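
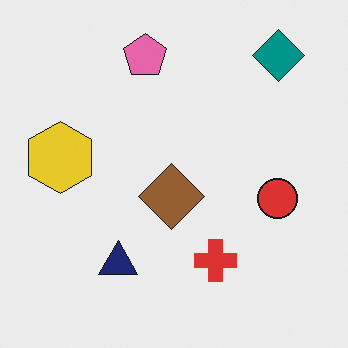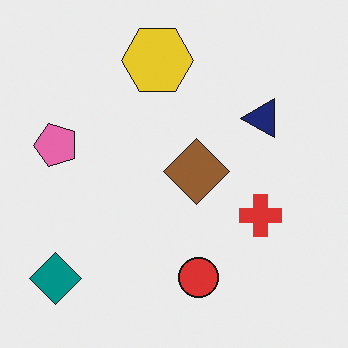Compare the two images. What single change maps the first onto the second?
The second image is the first transposed (reflected across the top-left ↔ bottom-right diagonal).

Shapes have swapped their row and column positions — what was in the top-right is now in the bottom-left — a diagonal reflection.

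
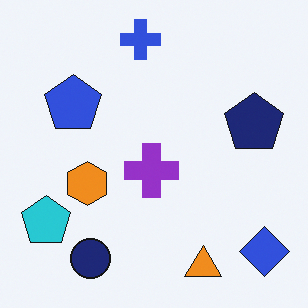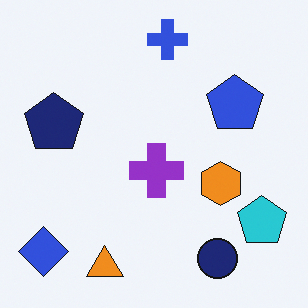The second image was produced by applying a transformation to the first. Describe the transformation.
Flipped horizontally (left ↔ right).

The blue diamond is in the bottom-right of the first image and the bottom-left of the second — shapes on opposite sides of the vertical midline have swapped in a mirror flip.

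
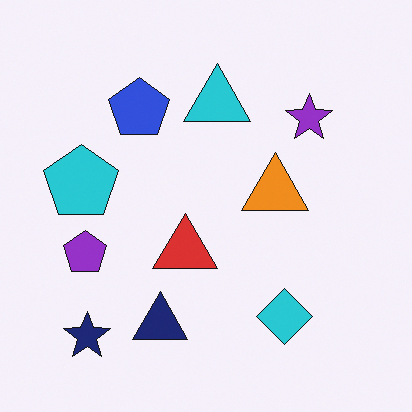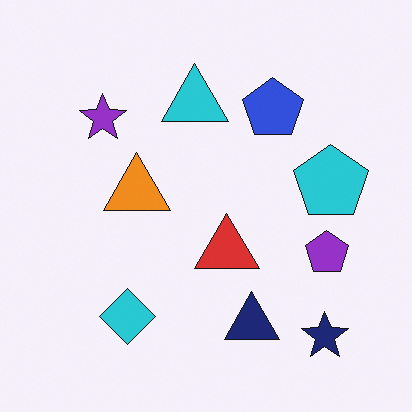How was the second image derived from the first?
The second image is the first flipped horizontally (left ↔ right).

The cyan pentagon is in the left of the first image and the right of the second — shapes on opposite sides of the vertical midline have swapped in a mirror flip.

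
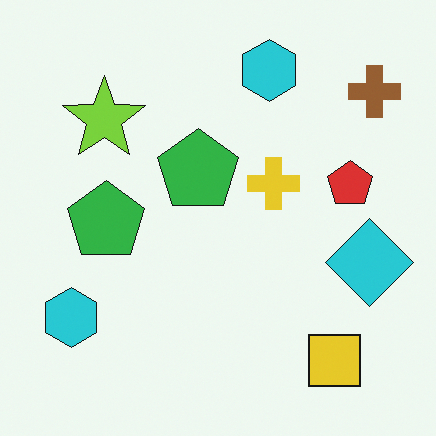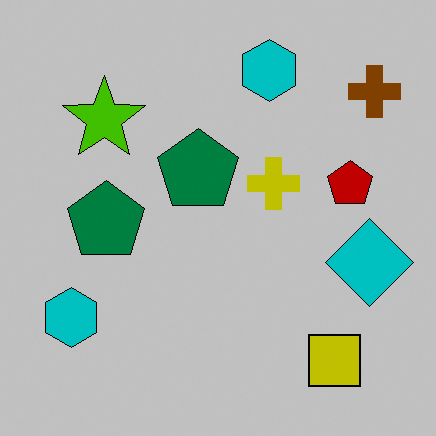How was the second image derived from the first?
Heavily posterized to just a handful of flat colors.

Each flat color has snapped to a coarser quantized level — most visibly, the near-white background has dropped to a flat grey.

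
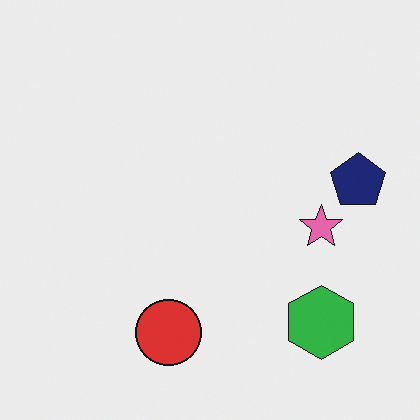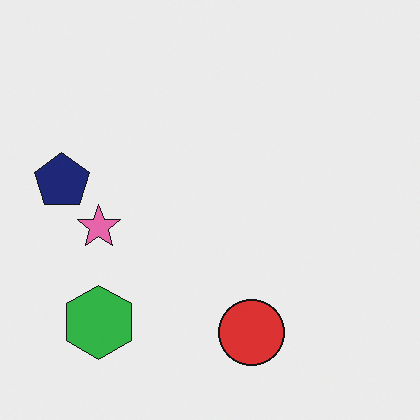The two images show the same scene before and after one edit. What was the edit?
The image was flipped horizontally (left ↔ right).

The navy pentagon is in the right of the first image and the left of the second — shapes on opposite sides of the vertical midline have swapped in a mirror flip.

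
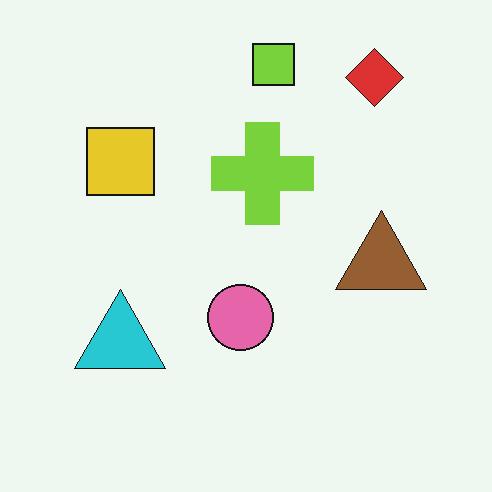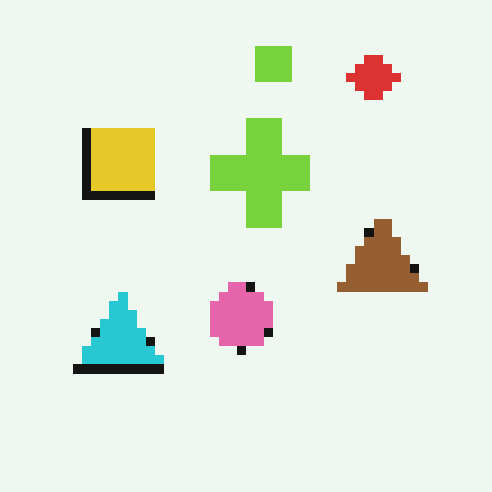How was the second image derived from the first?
It was coarsely pixelated.

Shapes are reduced to large square blocks; fine edges and outlines are lost — a downscale-then-upscale (mosaic) effect.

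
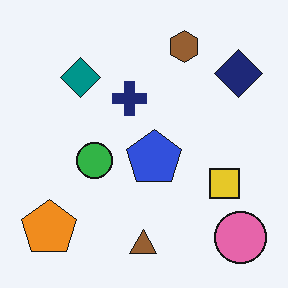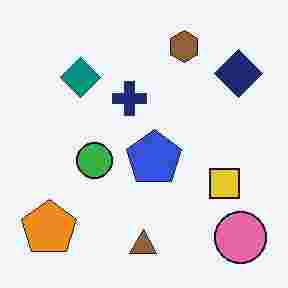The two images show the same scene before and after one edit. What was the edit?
It was degraded with heavy JPEG compression.

Blocky 8×8 compression artifacts appear around shape edges and the flat background shows ringing — characteristic JPEG degradation.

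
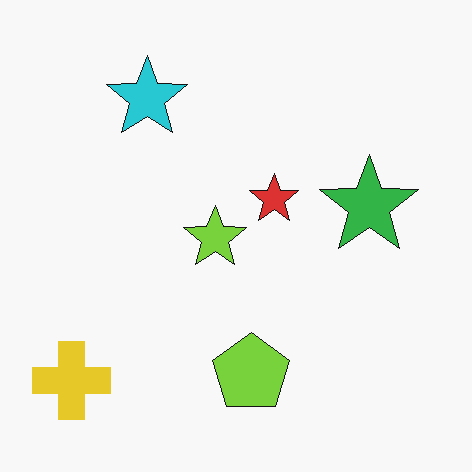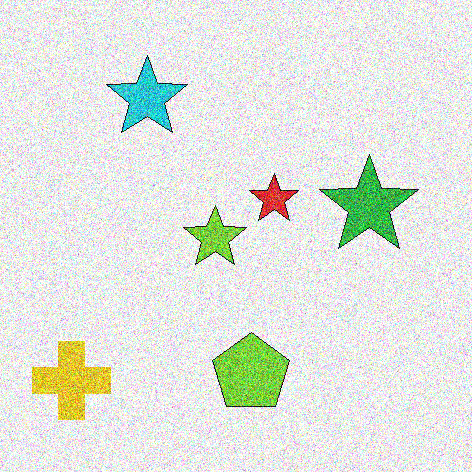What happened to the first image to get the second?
The second image is the first degraded with strong gaussian noise.

Random speckle covers the whole image, including the flat background.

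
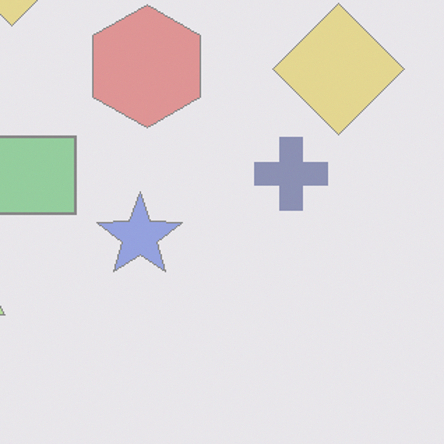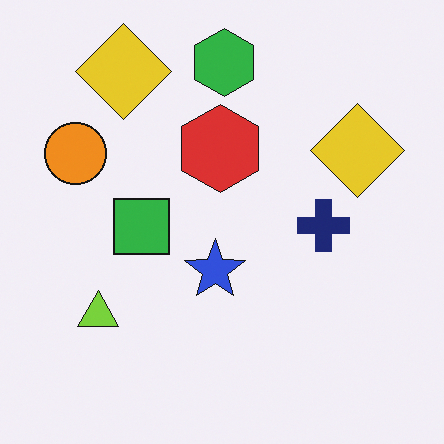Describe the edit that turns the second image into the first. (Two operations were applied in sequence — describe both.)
This is the original image washed out (contrast reduced), then cropped slightly and scaled back up.

Tones are pushed toward mid-grey across the whole image — a global contrast change. The visible shapes are larger and the field of view is narrower; shapes near the original edges may be partly or wholly outside the frame — a crop-and-rescale.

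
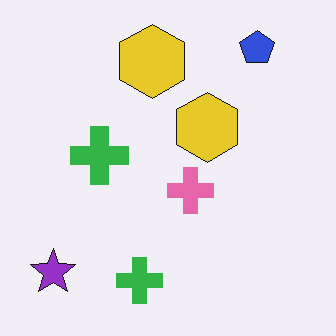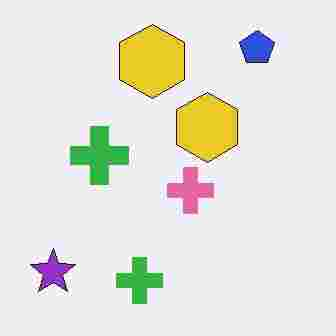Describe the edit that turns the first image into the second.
The second image is the first heavily JPEG-compressed with obvious blocking artifacts.

Blocky 8×8 compression artifacts appear around shape edges and the flat background shows ringing — characteristic JPEG degradation.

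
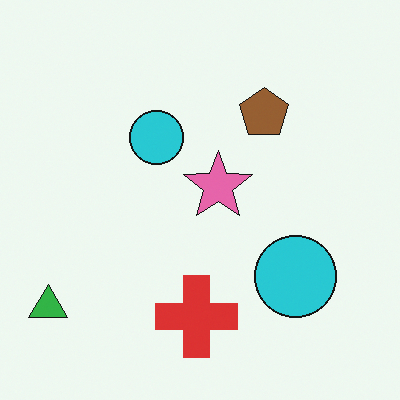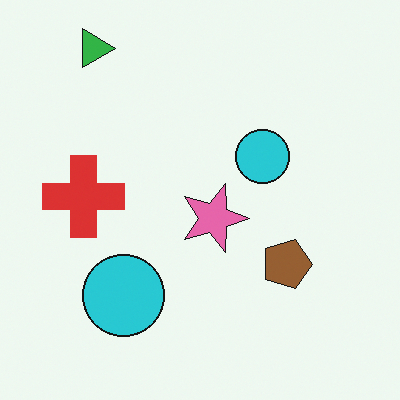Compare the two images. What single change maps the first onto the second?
It was rotated 90° clockwise.

The green triangle sits in the bottom-left of the first image and the top-left of the second — consistent with a whole-image 90° clockwise rotation.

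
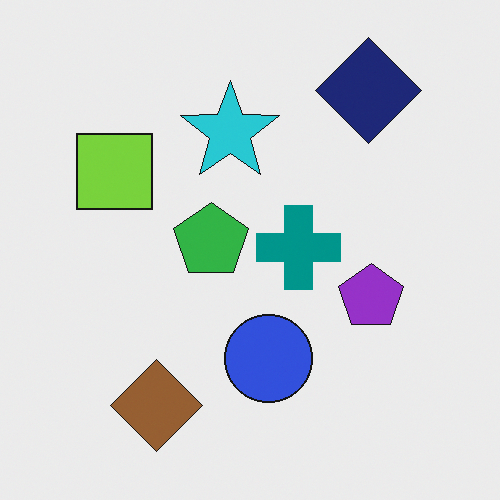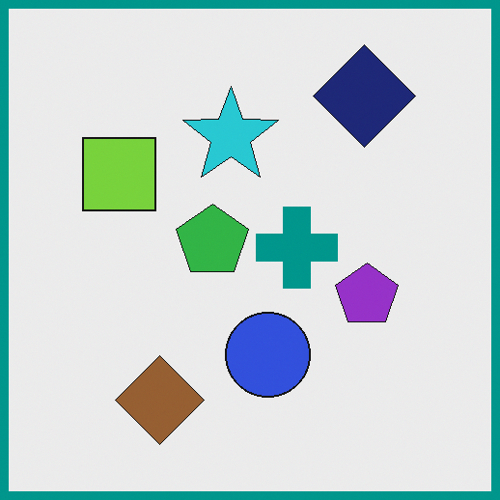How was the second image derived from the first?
The transformation is: framed with a teal border.

A solid teal frame runs around the edge of the second image, with the content slightly shrunk inside it.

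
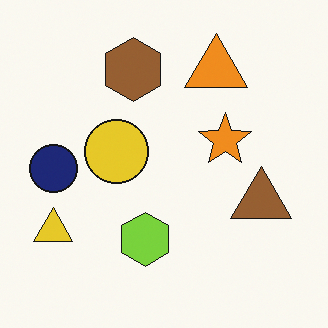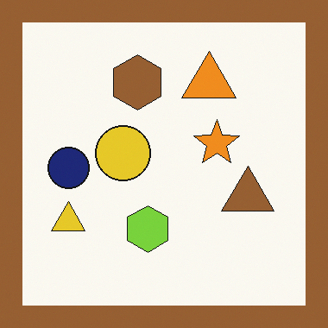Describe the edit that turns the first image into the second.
The transformation is: framed with a brown border.

A solid brown frame runs around the edge of the second image, with the content slightly shrunk inside it.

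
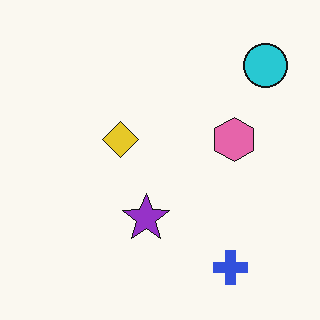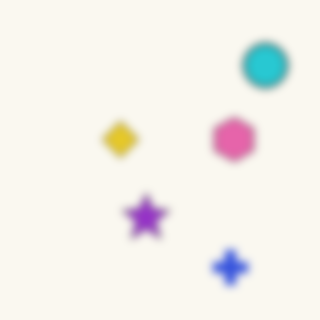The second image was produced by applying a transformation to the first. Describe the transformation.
It was noticeably gaussian-blurred.

Shape edges and outlines are uniformly softened across the whole image.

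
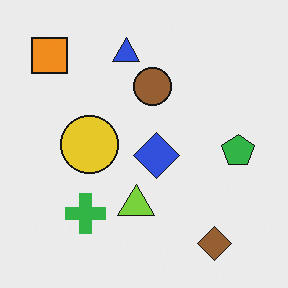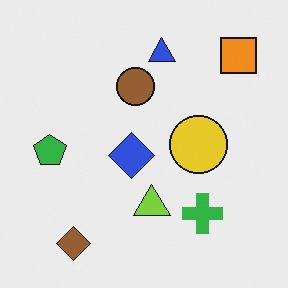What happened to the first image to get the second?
It was flipped horizontally (left ↔ right).

The orange square is in the top-left of the first image and the top-right of the second — shapes on opposite sides of the vertical midline have swapped in a mirror flip.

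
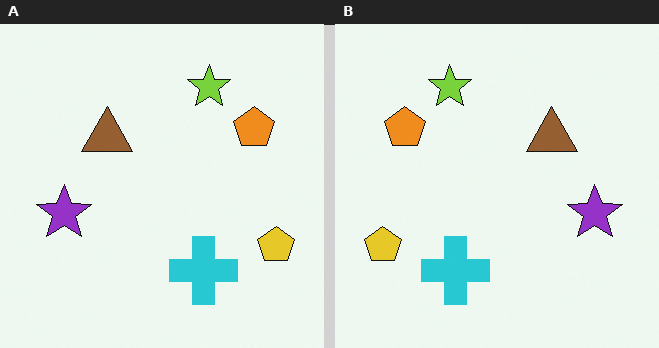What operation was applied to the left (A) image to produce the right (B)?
Flipped horizontally (left ↔ right).

The yellow pentagon is in the bottom-right of the left (A) image and the bottom-left of the right (B) — shapes on opposite sides of the vertical midline have swapped in a mirror flip.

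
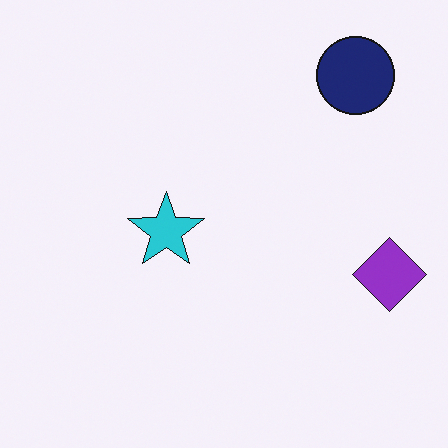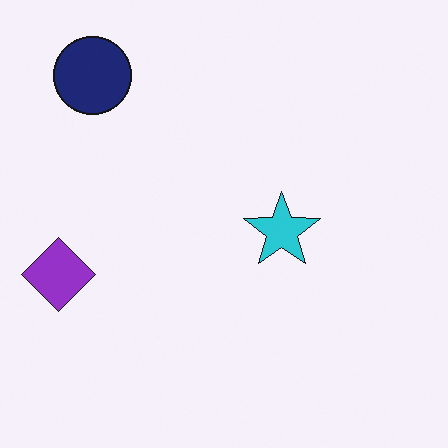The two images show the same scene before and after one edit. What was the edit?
Flipped horizontally (left ↔ right).

The purple diamond is in the right of the first image and the left of the second — shapes on opposite sides of the vertical midline have swapped in a mirror flip.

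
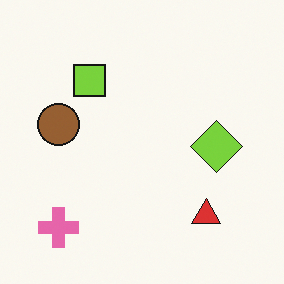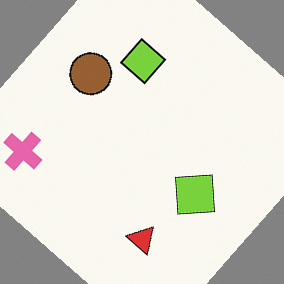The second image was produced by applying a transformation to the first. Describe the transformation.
Rotated clockwise by a large amount — several tens of degrees.

Every shape is tilted by the same angle and the image corners show triangular fill wedges — a whole-image rotation by a non-right angle.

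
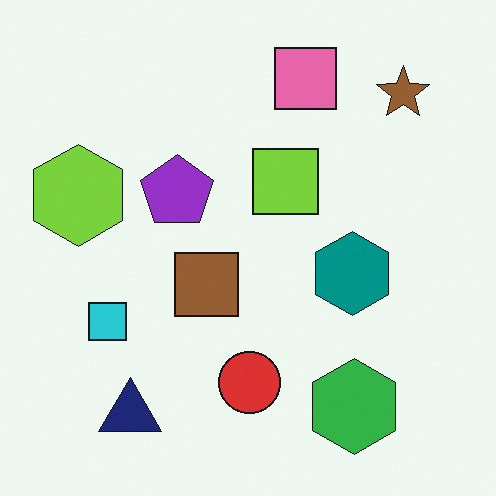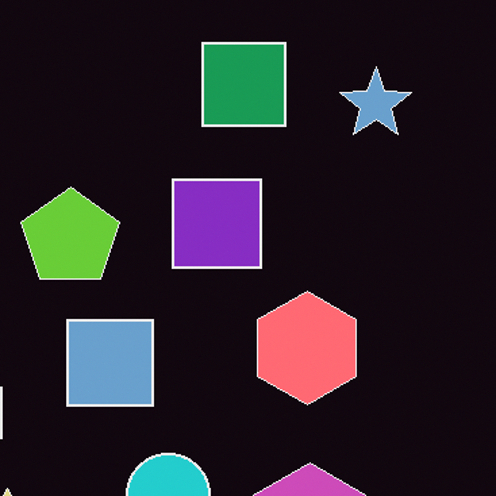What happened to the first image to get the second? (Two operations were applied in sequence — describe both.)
The transformation is: color-inverted (negative), then cropped to a modestly smaller region and rescaled.

The light background has become dark and every shape's color is its complement — a photographic negative. The visible shapes are larger and the field of view is narrower; shapes near the original edges may be partly or wholly outside the frame — a crop-and-rescale.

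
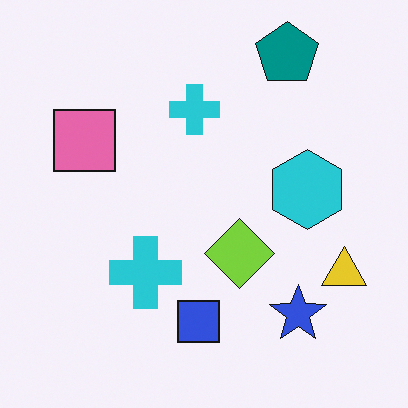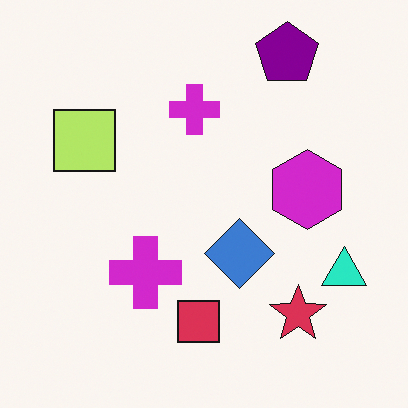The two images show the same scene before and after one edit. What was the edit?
It was hue-shifted by a moderate amount.

Every shape's color has rotated by the same amount around the hue wheel — a uniform hue shift.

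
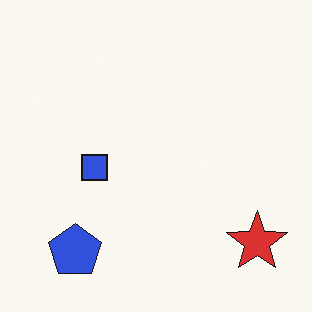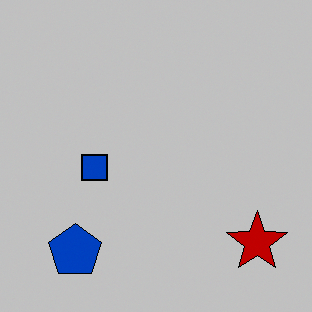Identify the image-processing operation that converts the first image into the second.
The transformation is: heavily posterized to just a handful of flat colors.

Each flat color has snapped to a coarser quantized level — most visibly, the near-white background has dropped to a flat grey.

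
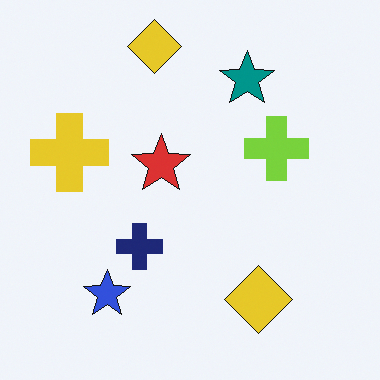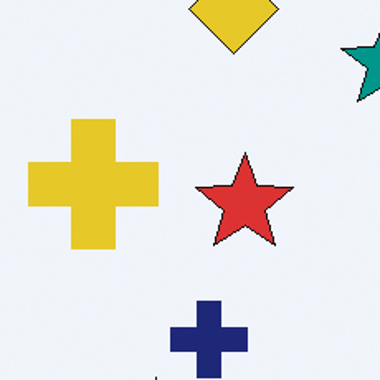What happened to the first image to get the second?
The transformation is: cropped tightly and scaled back up.

The visible shapes are larger and the field of view is narrower; shapes near the original edges may be partly or wholly outside the frame — a crop-and-rescale.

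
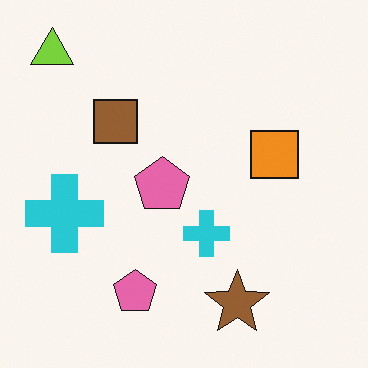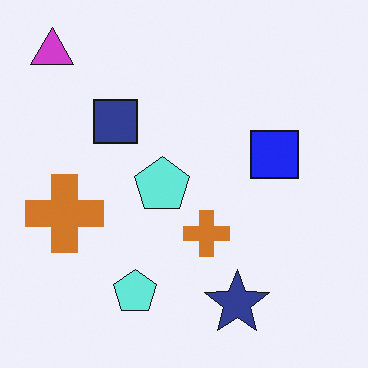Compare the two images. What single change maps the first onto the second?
This is the original image hue-shifted through roughly half the color wheel.

Every shape's color has rotated by the same amount around the hue wheel — a uniform hue shift.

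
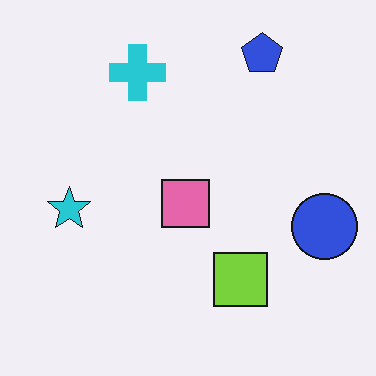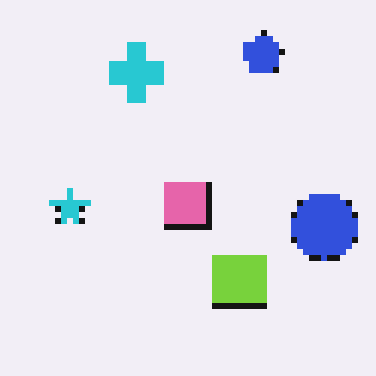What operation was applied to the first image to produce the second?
The transformation is: moderately pixelated.

Shapes are reduced to large square blocks; fine edges and outlines are lost — a downscale-then-upscale (mosaic) effect.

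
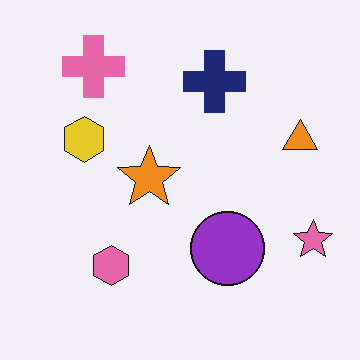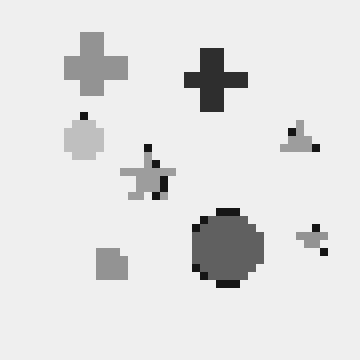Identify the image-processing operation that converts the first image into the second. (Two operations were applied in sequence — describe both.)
The transformation is: converted to grayscale, then moderately pixelated.

All color is removed — every shape is now a shade of grey. Shapes are reduced to large square blocks; fine edges and outlines are lost — a downscale-then-upscale (mosaic) effect.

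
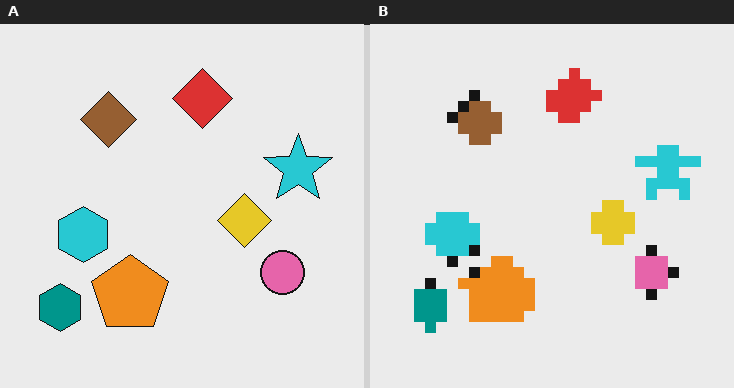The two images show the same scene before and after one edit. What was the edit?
The transformation is: coarsely pixelated.

Shapes are reduced to large square blocks; fine edges and outlines are lost — a downscale-then-upscale (mosaic) effect.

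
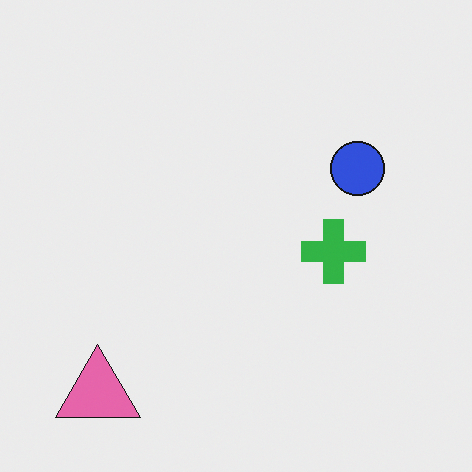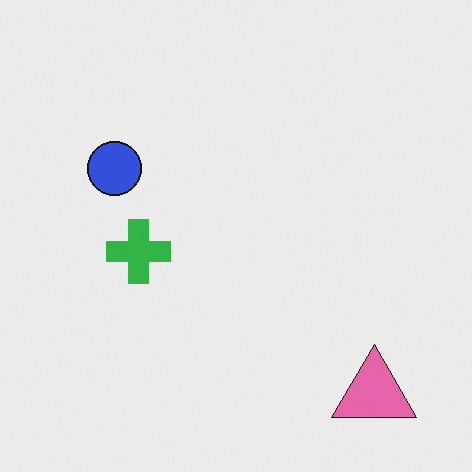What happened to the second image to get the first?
Flipped horizontally (left ↔ right).

The pink triangle is in the bottom-right of the second image and the bottom-left of the first — shapes on opposite sides of the vertical midline have swapped in a mirror flip.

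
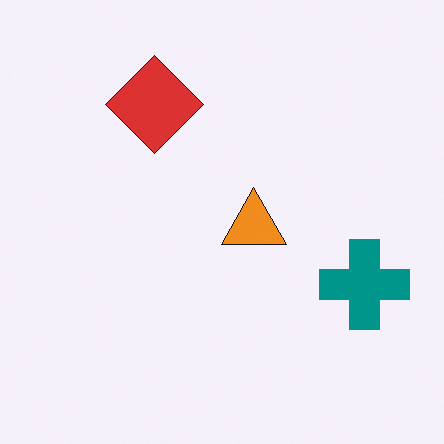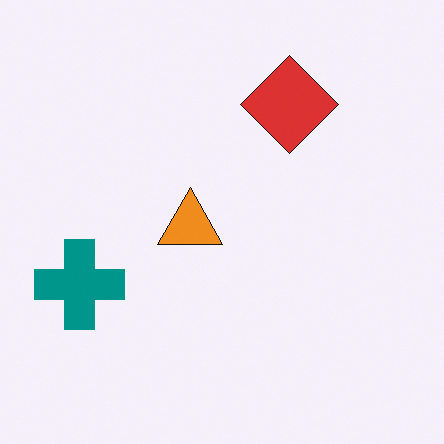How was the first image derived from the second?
Flipped horizontally (left ↔ right).

The teal cross is in the left of the second image and the right of the first — shapes on opposite sides of the vertical midline have swapped in a mirror flip.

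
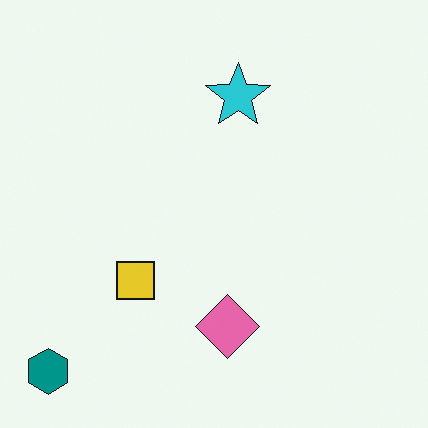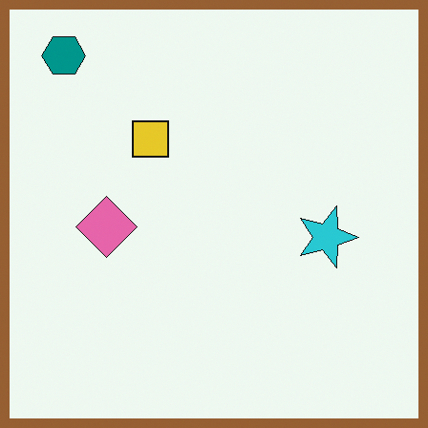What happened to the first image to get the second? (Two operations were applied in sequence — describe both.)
This is the original image rotated 90° clockwise, then framed with a brown border.

The teal hexagon sits in the bottom-left of the first image and the top-left of the second — consistent with a whole-image 90° clockwise rotation. A solid brown frame runs around the edge of the second image, with the content slightly shrunk inside it.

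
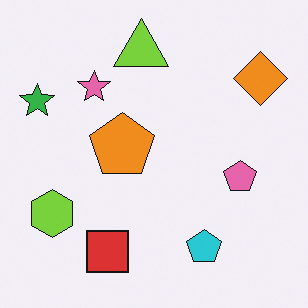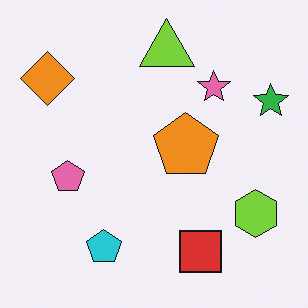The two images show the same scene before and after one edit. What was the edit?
The image was flipped horizontally (left ↔ right).

The green star is in the top-left of the first image and the top-right of the second — shapes on opposite sides of the vertical midline have swapped in a mirror flip.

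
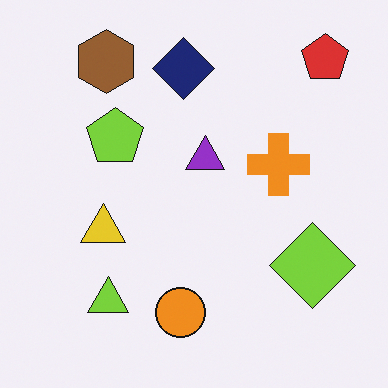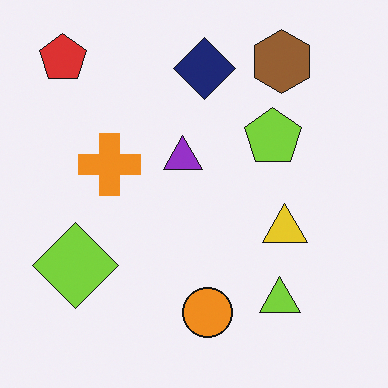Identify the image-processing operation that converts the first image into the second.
The second image is the first flipped horizontally (left ↔ right).

The red pentagon is in the top-right of the first image and the top-left of the second — shapes on opposite sides of the vertical midline have swapped in a mirror flip.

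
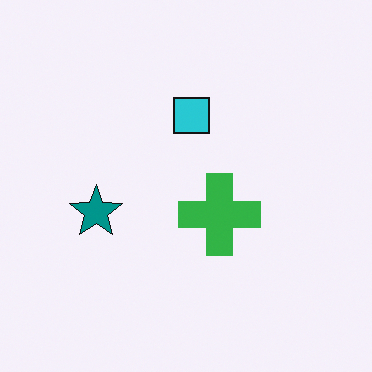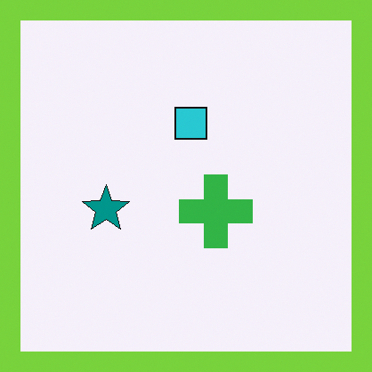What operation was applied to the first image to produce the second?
Framed with a lime border.

A solid lime frame runs around the edge of the second image, with the content slightly shrunk inside it.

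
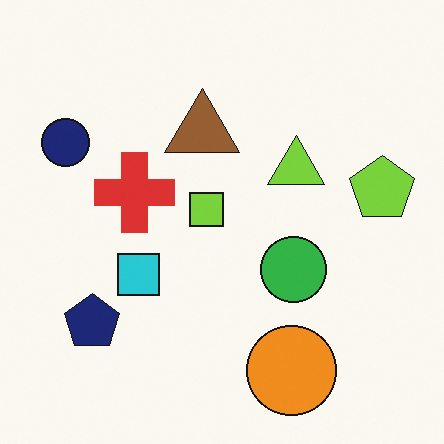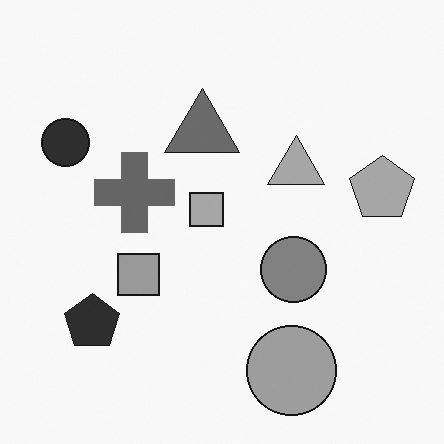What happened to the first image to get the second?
The transformation is: converted to grayscale.

All color is removed — every shape is now a shade of grey.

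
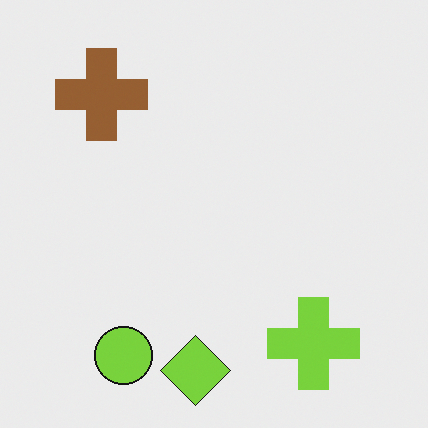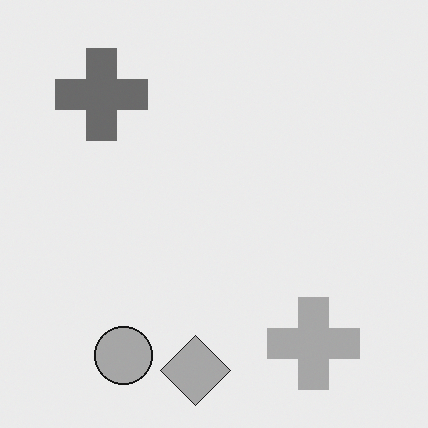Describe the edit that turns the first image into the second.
The second image is the first converted to grayscale.

All color is removed — every shape is now a shade of grey.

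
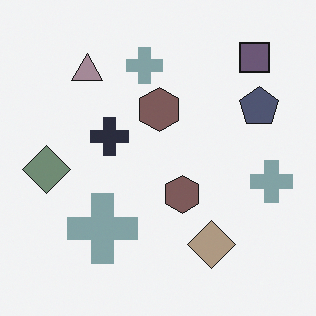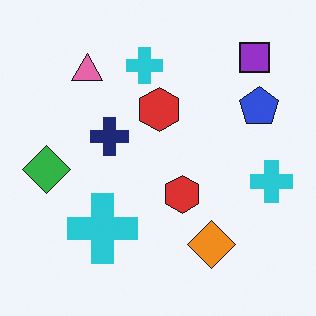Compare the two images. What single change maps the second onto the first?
This is the original image heavily desaturated.

All colors are more muted and greyish — a global saturation change.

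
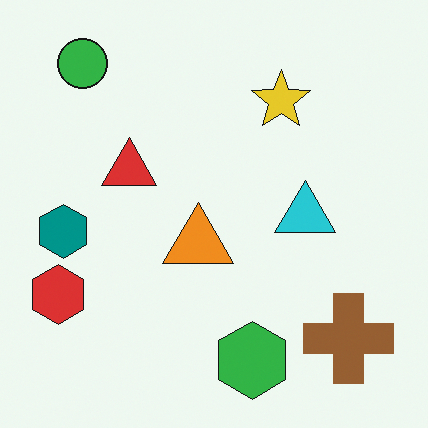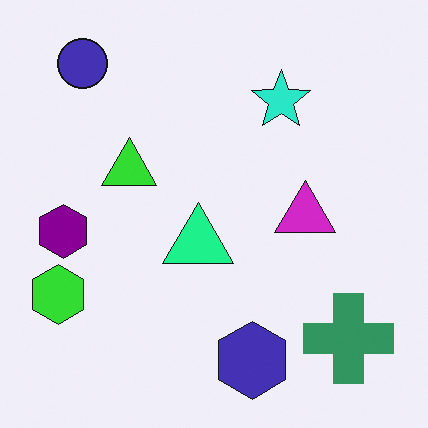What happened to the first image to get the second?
It was hue-shifted through roughly a third of the color wheel.

Every shape's color has rotated by the same amount around the hue wheel — a uniform hue shift.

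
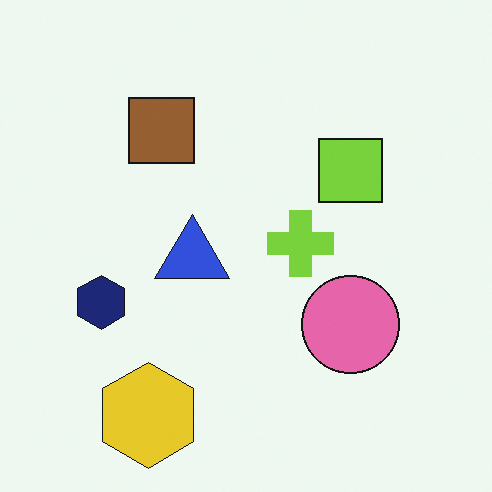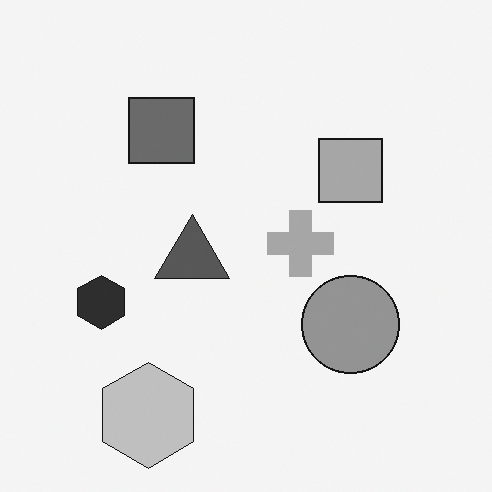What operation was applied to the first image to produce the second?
This is the original image converted to grayscale.

All color is removed — every shape is now a shade of grey.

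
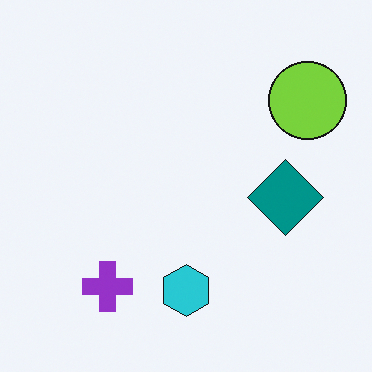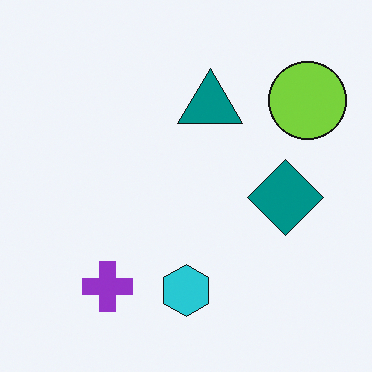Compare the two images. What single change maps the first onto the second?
The image was overlaid with an additional teal triangle.

A teal triangle appears in the second image that is absent from the first.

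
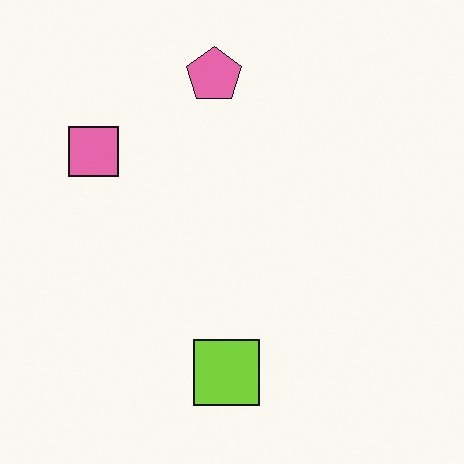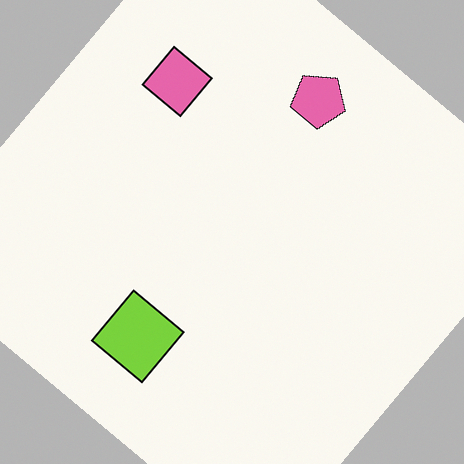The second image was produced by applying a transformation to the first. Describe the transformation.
It was rotated clockwise by a large amount — several tens of degrees.

Every shape is tilted by the same angle and the image corners show triangular fill wedges — a whole-image rotation by a non-right angle.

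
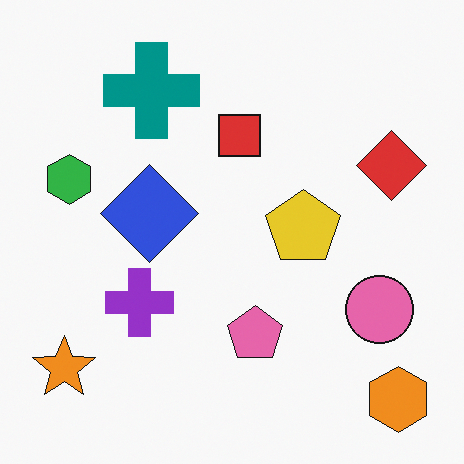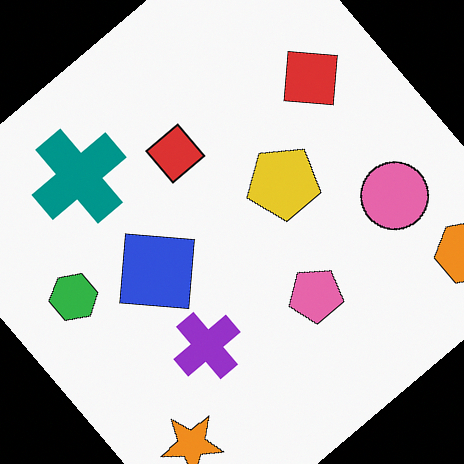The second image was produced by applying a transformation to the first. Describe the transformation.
The image was rotated counter-clockwise by a large amount — several tens of degrees.

Every shape is tilted by the same angle and the image corners show triangular fill wedges — a whole-image rotation by a non-right angle.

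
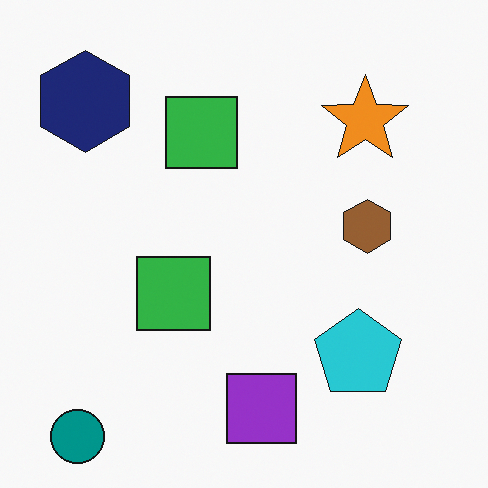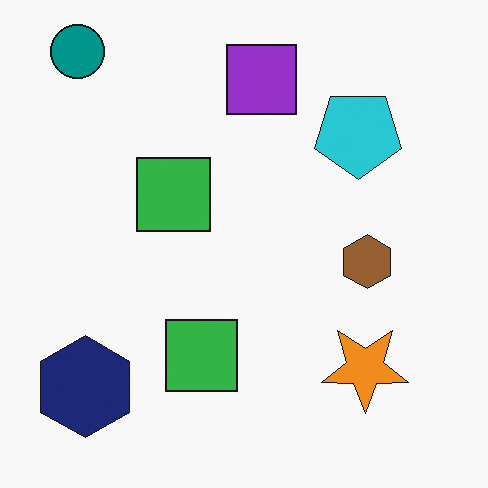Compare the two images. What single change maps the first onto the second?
The image was flipped vertically (top ↔ bottom).

The teal circle is in the bottom-left of the first image and the top-left of the second — shapes on opposite sides of the horizontal midline have swapped in a mirror flip.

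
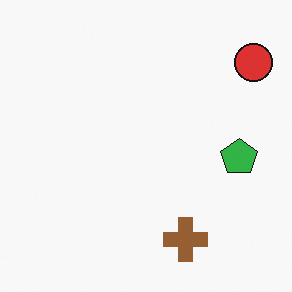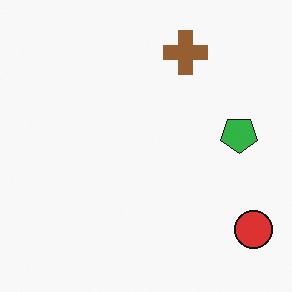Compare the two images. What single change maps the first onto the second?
The second image is the first flipped vertically (top ↔ bottom).

The brown cross is in the bottom of the first image and the top of the second — shapes on opposite sides of the horizontal midline have swapped in a mirror flip.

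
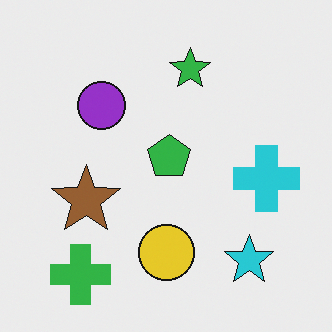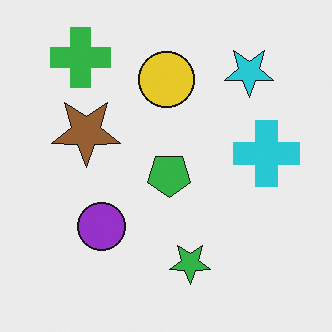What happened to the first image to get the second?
It was flipped vertically (top ↔ bottom).

The green cross is in the bottom-left of the first image and the top-left of the second — shapes on opposite sides of the horizontal midline have swapped in a mirror flip.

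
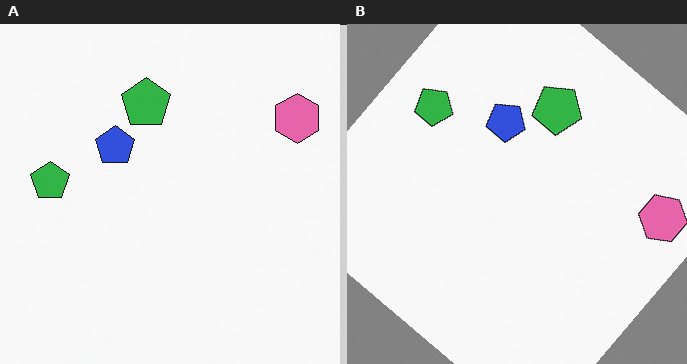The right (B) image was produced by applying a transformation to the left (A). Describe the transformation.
The transformation is: rotated clockwise by a large amount — several tens of degrees.

Every shape is tilted by the same angle and the image corners show triangular fill wedges — a whole-image rotation by a non-right angle.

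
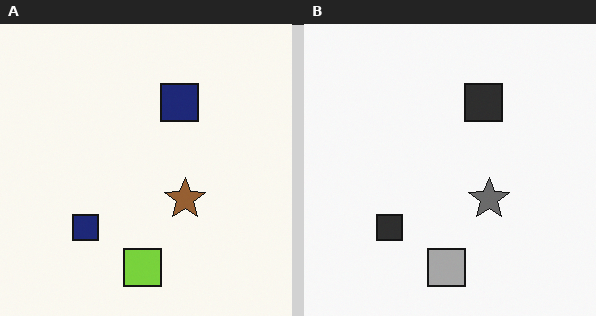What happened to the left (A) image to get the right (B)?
The image was converted to grayscale.

All color is removed — every shape is now a shade of grey.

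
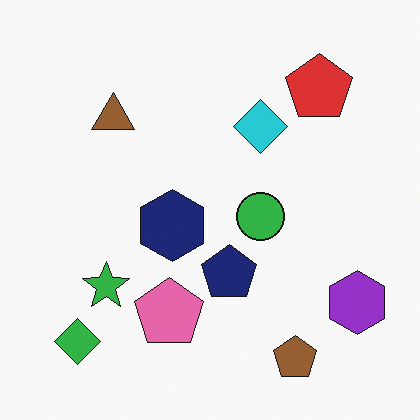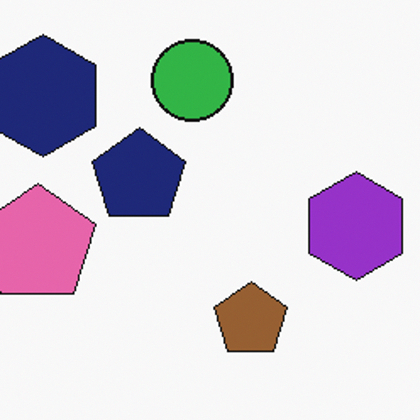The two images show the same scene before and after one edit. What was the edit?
This is the original image cropped to a noticeably smaller region and rescaled.

The visible shapes are larger and the field of view is narrower; shapes near the original edges may be partly or wholly outside the frame — a crop-and-rescale.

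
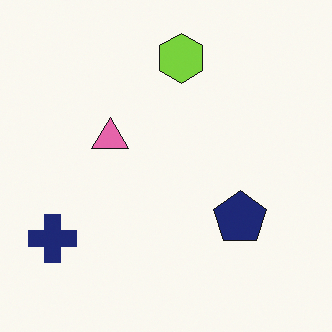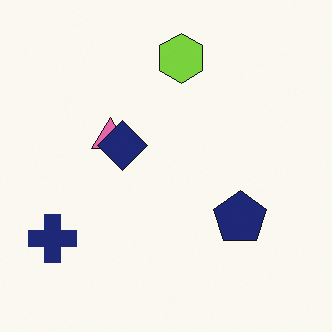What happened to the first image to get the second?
It was overlaid with an additional navy diamond.

A navy diamond appears in the second image that is absent from the first.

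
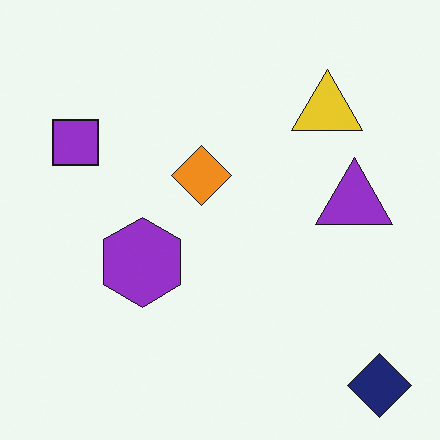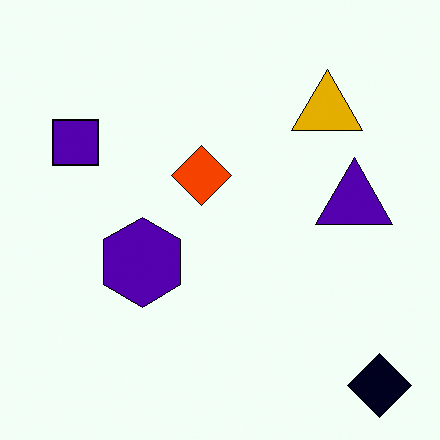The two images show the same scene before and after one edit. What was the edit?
This is the original image boosted in contrast.

Tones are pushed away from mid-grey across the whole image — a global contrast change.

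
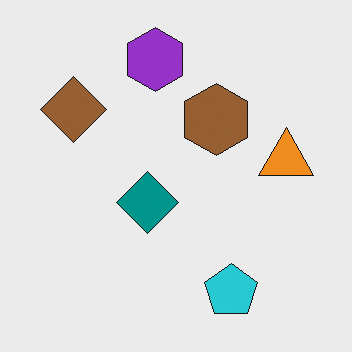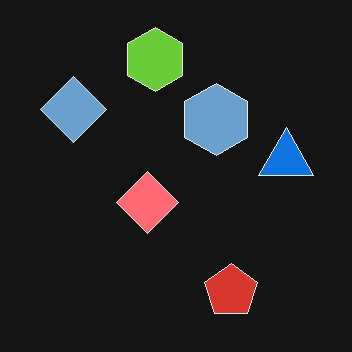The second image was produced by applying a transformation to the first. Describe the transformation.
The image was color-inverted (negative).

The light background has become dark and every shape's color is its complement — a photographic negative.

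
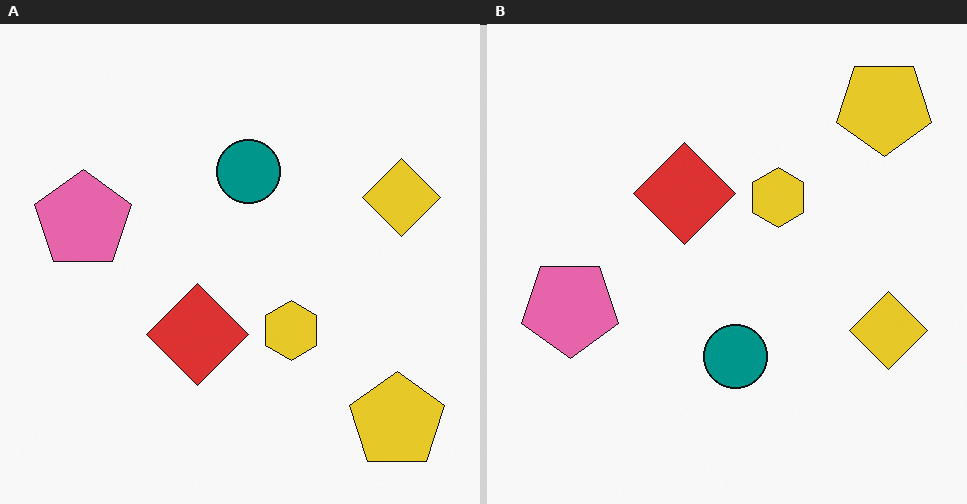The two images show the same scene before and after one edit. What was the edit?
The right (B) image is the left (A) flipped vertically (top ↔ bottom).

The yellow pentagon is in the bottom-right of the left (A) image and the top-right of the right (B) — shapes on opposite sides of the horizontal midline have swapped in a mirror flip.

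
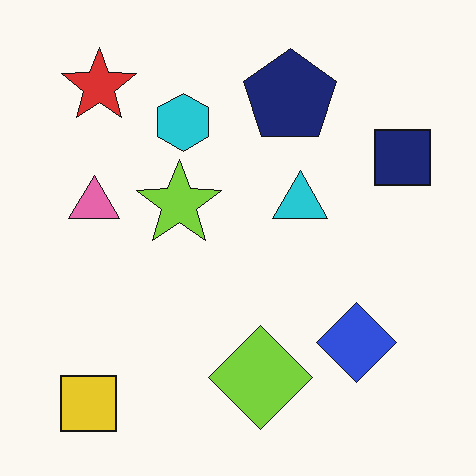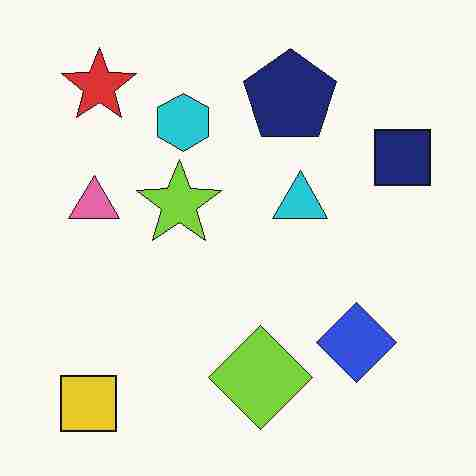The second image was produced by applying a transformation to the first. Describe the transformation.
Degraded with heavy JPEG compression.

Blocky 8×8 compression artifacts appear around shape edges and the flat background shows ringing — characteristic JPEG degradation.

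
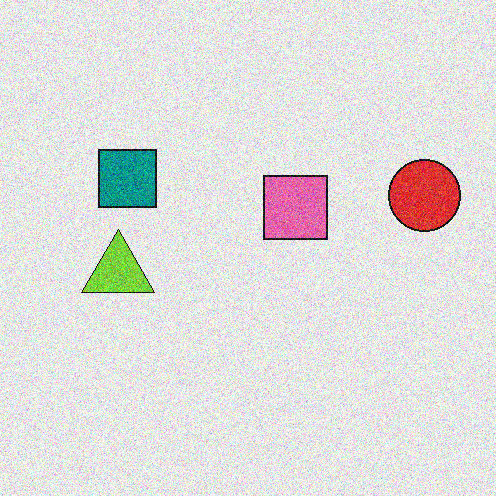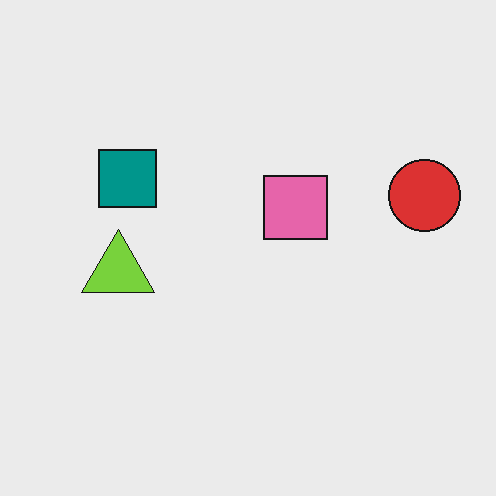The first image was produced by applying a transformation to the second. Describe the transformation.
It was degraded with moderate additive noise.

Random speckle covers the whole image, including the flat background.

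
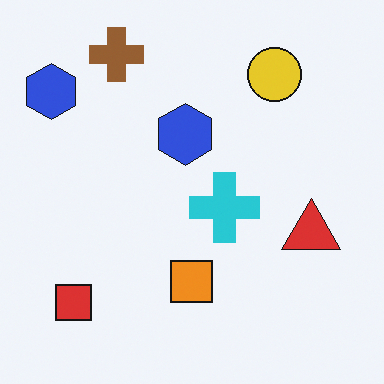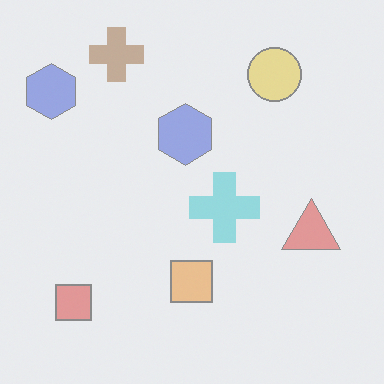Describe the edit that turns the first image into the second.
The second image is the first washed out (contrast reduced).

Tones are pushed toward mid-grey across the whole image — a global contrast change.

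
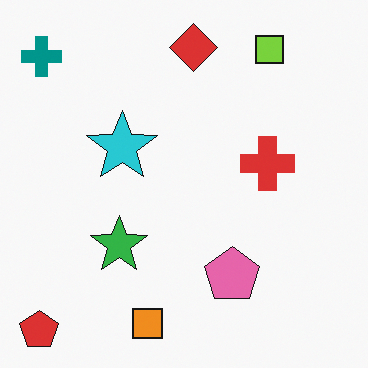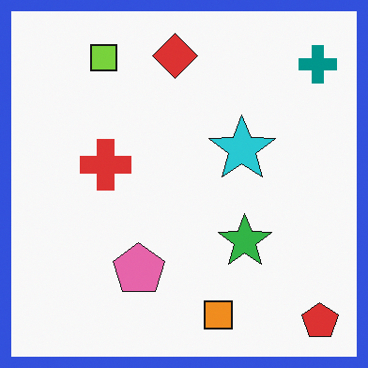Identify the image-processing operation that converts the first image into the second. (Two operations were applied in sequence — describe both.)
The image was flipped horizontally (left ↔ right), then framed with a blue border.

The red pentagon is in the bottom-left of the first image and the bottom-right of the second — shapes on opposite sides of the vertical midline have swapped in a mirror flip. A solid blue frame runs around the edge of the second image, with the content slightly shrunk inside it.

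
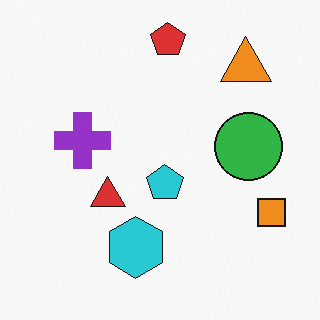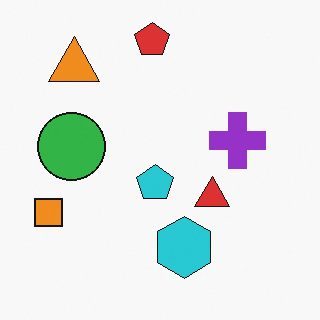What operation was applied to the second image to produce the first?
The transformation is: flipped horizontally (left ↔ right).

The orange square is in the left of the second image and the right of the first — shapes on opposite sides of the vertical midline have swapped in a mirror flip.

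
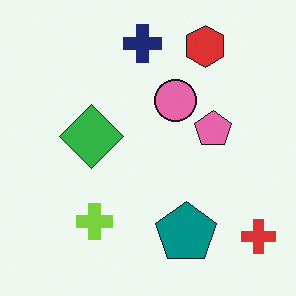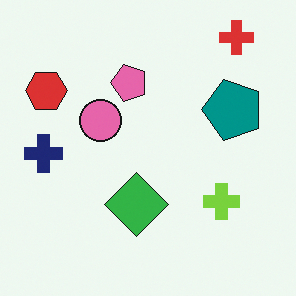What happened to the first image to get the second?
This is the original image rotated 90° counter-clockwise.

The red cross sits in the bottom-right of the first image and the top-right of the second — consistent with a whole-image 90° counter-clockwise rotation.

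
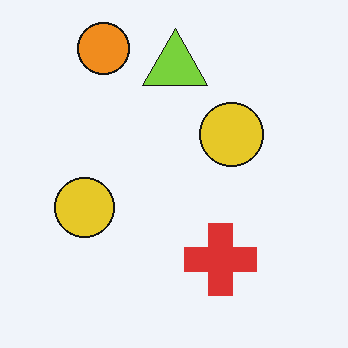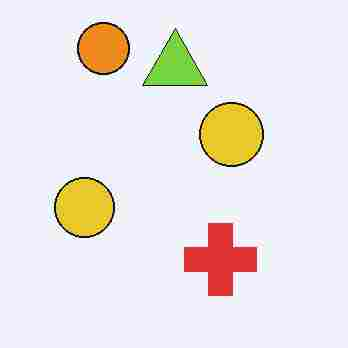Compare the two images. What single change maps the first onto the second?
The transformation is: degraded with heavy JPEG compression.

Blocky 8×8 compression artifacts appear around shape edges and the flat background shows ringing — characteristic JPEG degradation.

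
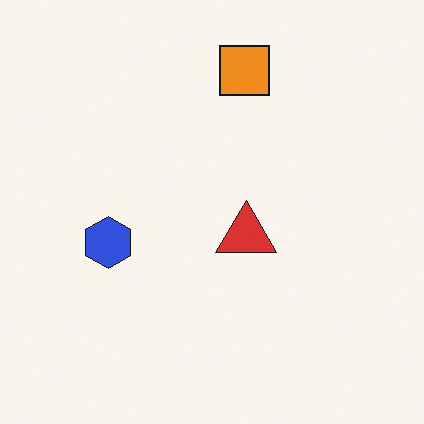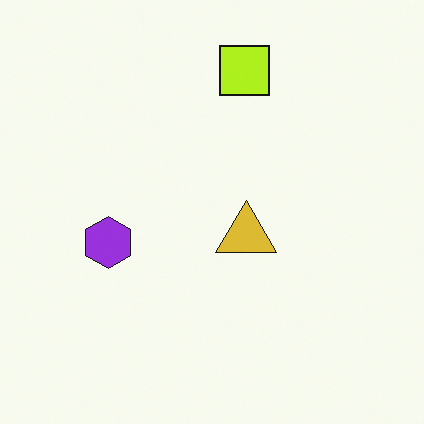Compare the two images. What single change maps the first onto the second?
It was hue-shifted by a small amount.

Every shape's color has rotated by the same amount around the hue wheel — a uniform hue shift.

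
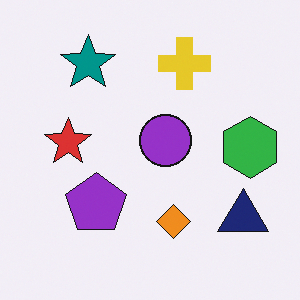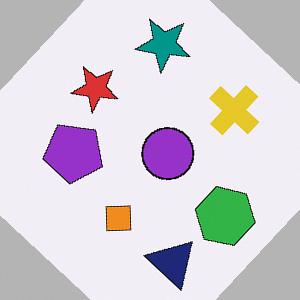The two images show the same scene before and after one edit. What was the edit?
It was rotated clockwise by a large amount — several tens of degrees.

Every shape is tilted by the same angle and the image corners show triangular fill wedges — a whole-image rotation by a non-right angle.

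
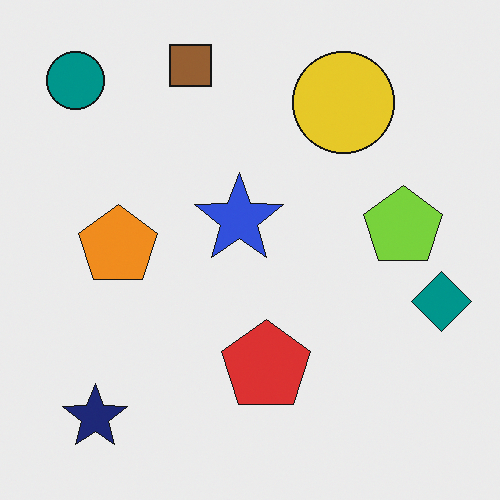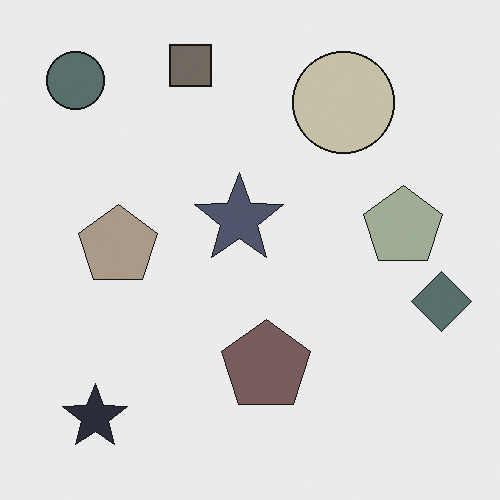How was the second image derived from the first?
The second image is the first heavily desaturated.

All colors are more muted and greyish — a global saturation change.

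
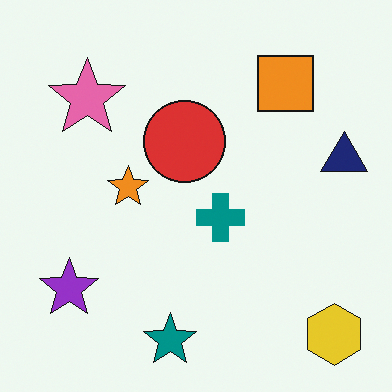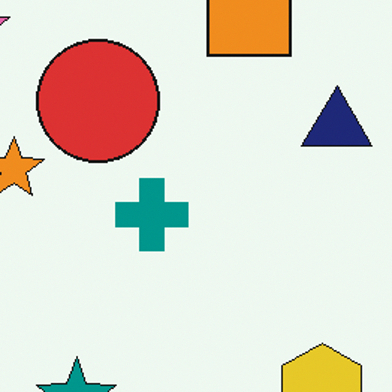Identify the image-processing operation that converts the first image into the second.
It was cropped slightly and scaled back up.

The visible shapes are larger and the field of view is narrower; shapes near the original edges may be partly or wholly outside the frame — a crop-and-rescale.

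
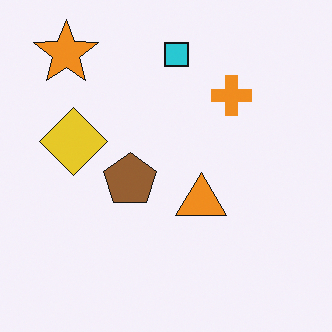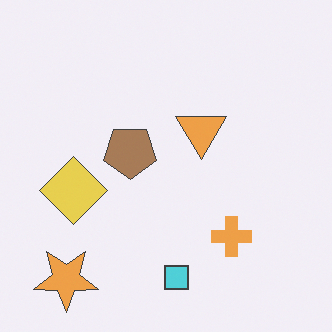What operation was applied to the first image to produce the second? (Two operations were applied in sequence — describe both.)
It was flipped vertically (top ↔ bottom), then given slightly reduced contrast.

The orange star is in the top-left of the first image and the bottom-left of the second — shapes on opposite sides of the horizontal midline have swapped in a mirror flip. Tones are pushed toward mid-grey across the whole image — a global contrast change.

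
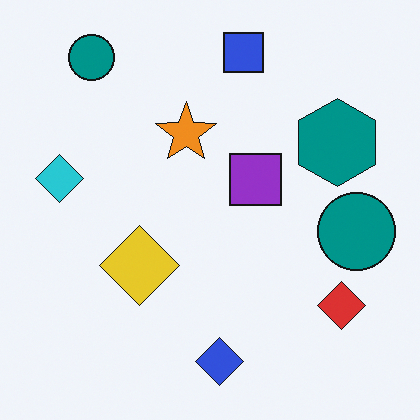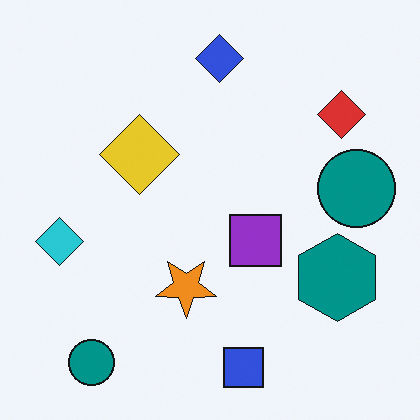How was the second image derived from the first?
The second image is the first flipped vertically (top ↔ bottom).

The blue square is in the top of the first image and the bottom of the second — shapes on opposite sides of the horizontal midline have swapped in a mirror flip.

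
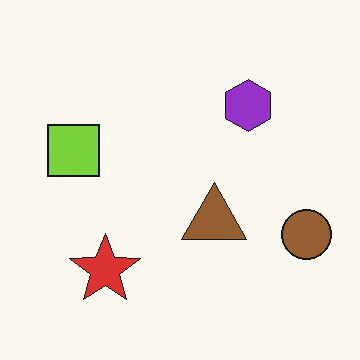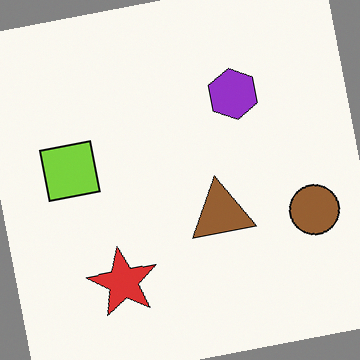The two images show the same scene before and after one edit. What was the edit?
Rotated counter-clockwise by a slight angle.

Every shape is tilted by the same angle and the image corners show triangular fill wedges — a whole-image rotation by a non-right angle.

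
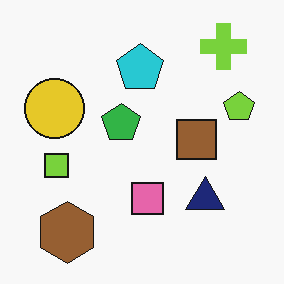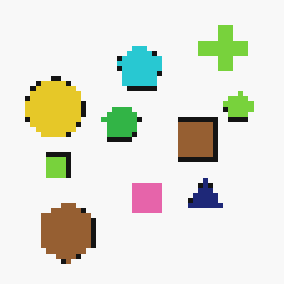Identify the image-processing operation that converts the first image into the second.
This is the original image lightly pixelated (a mild mosaic effect).

Shapes are reduced to large square blocks; fine edges and outlines are lost — a downscale-then-upscale (mosaic) effect.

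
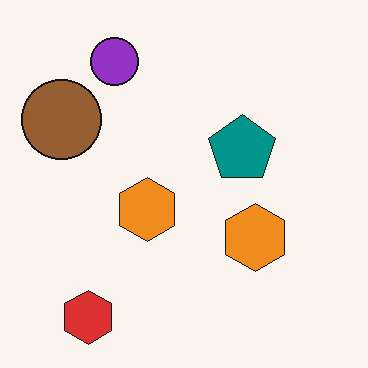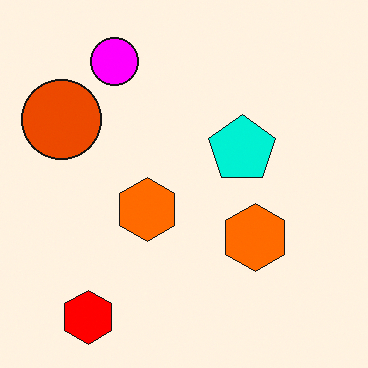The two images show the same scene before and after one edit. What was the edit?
Heavily oversaturated.

All colors are more vivid — a global saturation change.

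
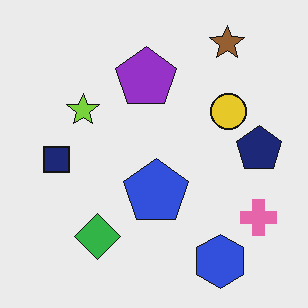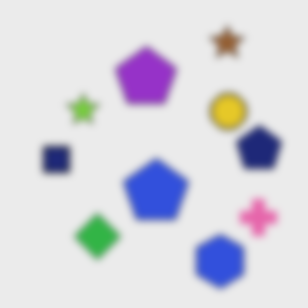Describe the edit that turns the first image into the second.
The transformation is: noticeably gaussian-blurred.

Shape edges and outlines are uniformly softened across the whole image.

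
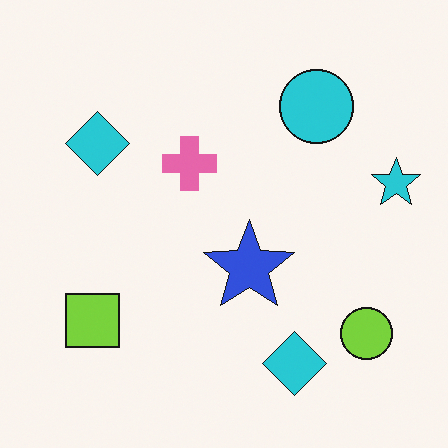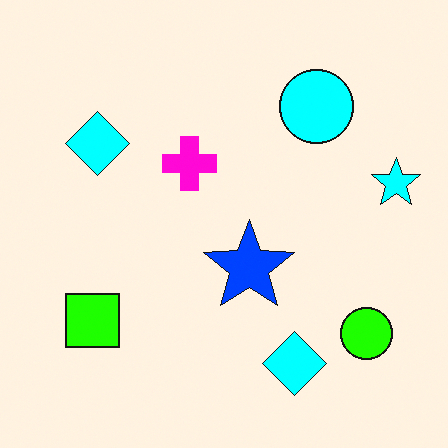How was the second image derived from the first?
Made much more vivid (saturation change).

All colors are more vivid — a global saturation change.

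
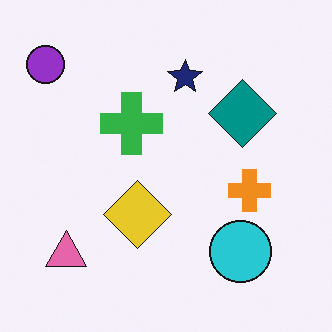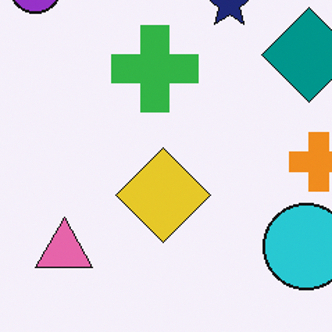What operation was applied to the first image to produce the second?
The second image is the first cropped slightly and scaled back up.

The visible shapes are larger and the field of view is narrower; shapes near the original edges may be partly or wholly outside the frame — a crop-and-rescale.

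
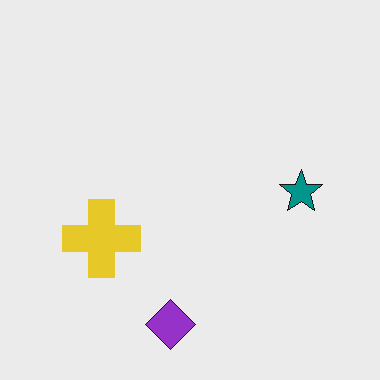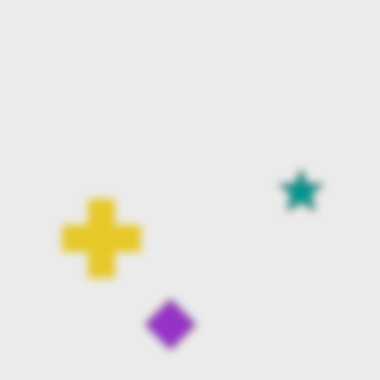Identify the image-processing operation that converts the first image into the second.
This is the original image noticeably gaussian-blurred.

Shape edges and outlines are uniformly softened across the whole image.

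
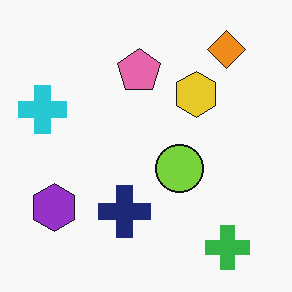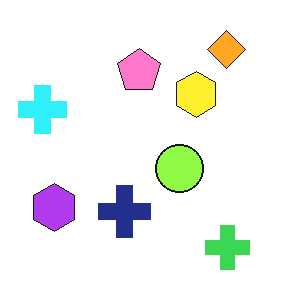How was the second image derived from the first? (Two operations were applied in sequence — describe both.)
The second image is the first slightly brightened, then given moderate JPEG compression.

Every pixel — background and shapes alike — is uniformly brightened. Blocky 8×8 compression artifacts appear around shape edges and the flat background shows ringing — characteristic JPEG degradation.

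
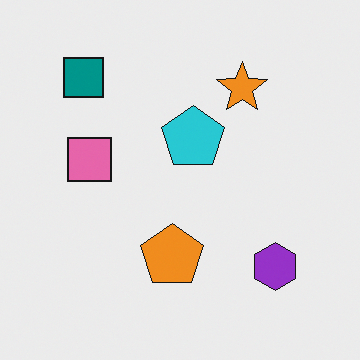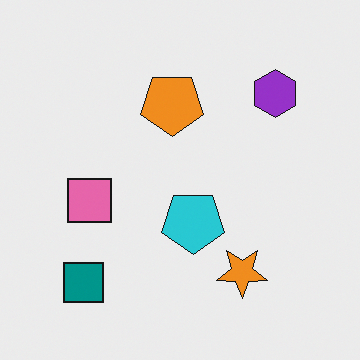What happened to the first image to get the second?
This is the original image flipped vertically (top ↔ bottom).

The teal square is in the top-left of the first image and the bottom-left of the second — shapes on opposite sides of the horizontal midline have swapped in a mirror flip.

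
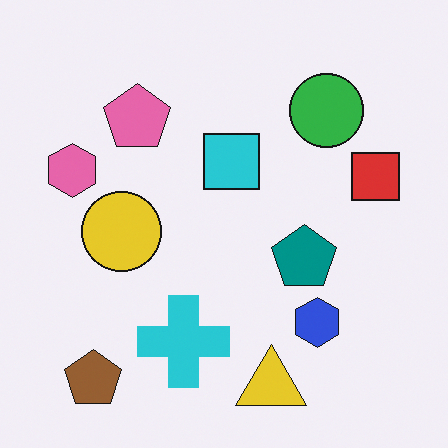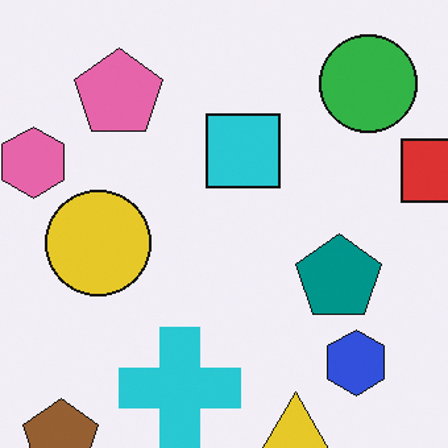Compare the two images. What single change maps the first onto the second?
The transformation is: cropped slightly and scaled back up.

The visible shapes are larger and the field of view is narrower; shapes near the original edges may be partly or wholly outside the frame — a crop-and-rescale.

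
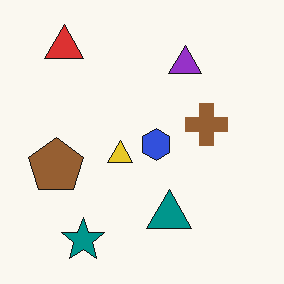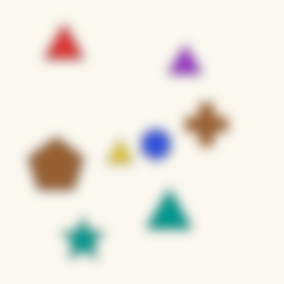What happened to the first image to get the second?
The transformation is: strongly gaussian-blurred.

Shape edges and outlines are uniformly softened across the whole image.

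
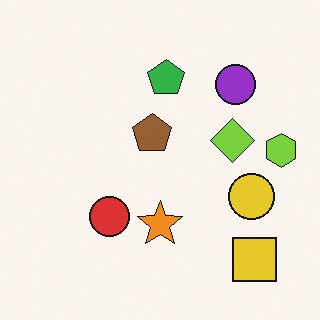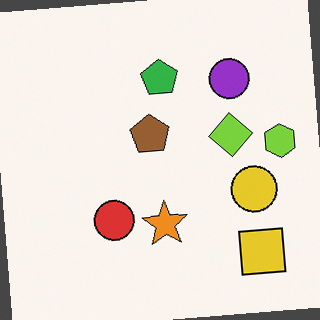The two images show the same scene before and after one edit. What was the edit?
It was rotated counter-clockwise by a few degrees.

Every shape is tilted by the same angle and the image corners show triangular fill wedges — a whole-image rotation by a non-right angle.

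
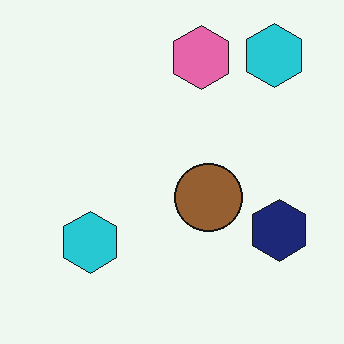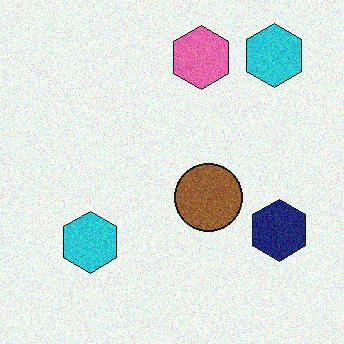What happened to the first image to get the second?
The image was degraded with visible gaussian noise.

Random speckle covers the whole image, including the flat background.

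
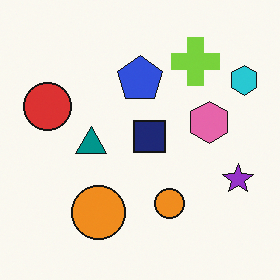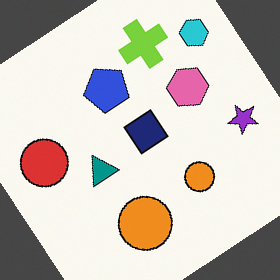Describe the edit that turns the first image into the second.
This is the original image rotated counter-clockwise by a large amount — several tens of degrees.

Every shape is tilted by the same angle and the image corners show triangular fill wedges — a whole-image rotation by a non-right angle.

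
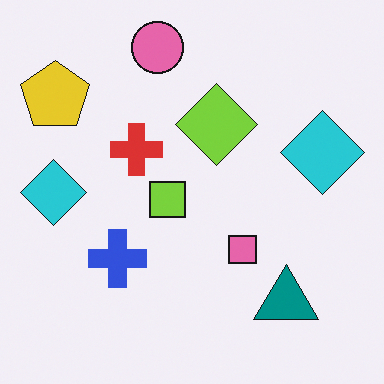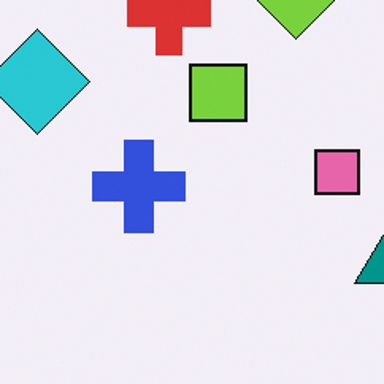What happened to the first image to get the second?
The transformation is: cropped slightly and scaled back up.

The visible shapes are larger and the field of view is narrower; shapes near the original edges may be partly or wholly outside the frame — a crop-and-rescale.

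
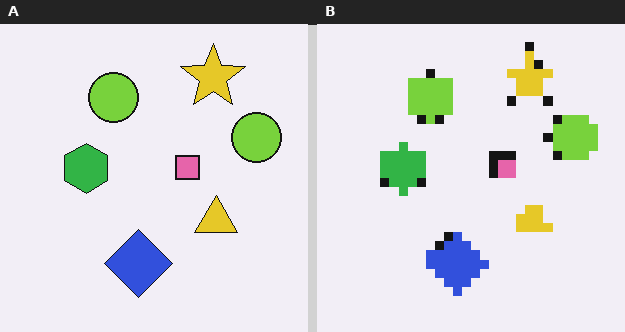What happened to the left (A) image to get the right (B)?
The image was coarsely pixelated.

Shapes are reduced to large square blocks; fine edges and outlines are lost — a downscale-then-upscale (mosaic) effect.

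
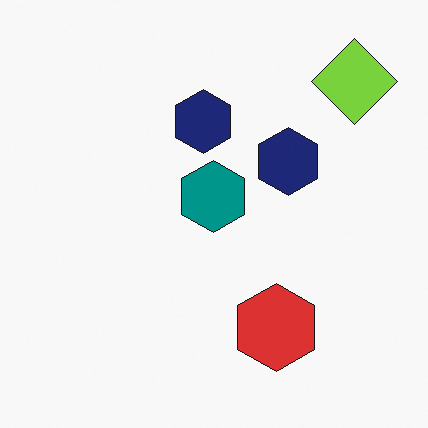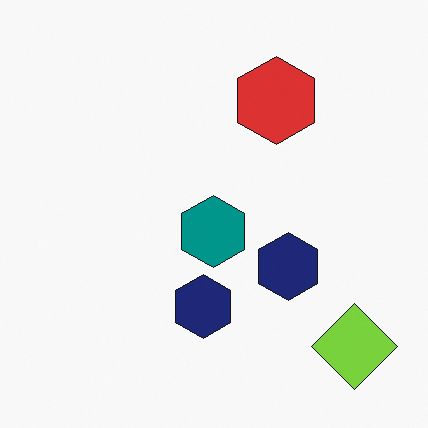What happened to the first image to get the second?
Flipped vertically (top ↔ bottom).

The lime diamond is in the top-right of the first image and the bottom-right of the second — shapes on opposite sides of the horizontal midline have swapped in a mirror flip.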